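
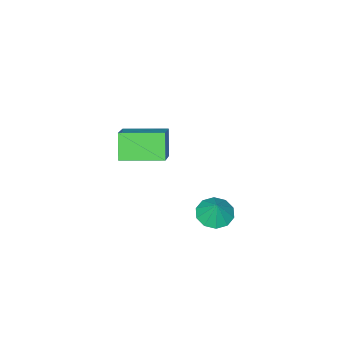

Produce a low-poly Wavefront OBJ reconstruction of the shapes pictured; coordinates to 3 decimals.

v -3.722 -1.59 2.305
v -4.233 -2.162 3.453
v -2.645 -0.644 3.257
v -3.156 -1.216 4.404
v -2.384 -3.004 2.196
v -2.895 -3.576 3.343
v -1.307 -2.058 3.147
v -1.818 -2.63 4.295
v -2.39 2.57 2.133
v -1.649 2.718 1.871
v -2.13 2.95 3.087
v -1.924 3.12 1.786
v -2.377 3.311 1.833
v -2.835 3.22 1.995
v -3.124 2.88 2.209
v -3.132 2.422 2.394
v -2.857 2.02 2.48
v -2.403 1.828 2.432
v -1.945 1.919 2.271
v -1.657 2.259 2.056
f 2 4 1
f 5 2 1
f 1 4 3
f 3 5 1
f 2 8 4
f 6 2 5
f 6 8 2
f 4 8 3
f 7 5 3
f 3 8 7
f 7 6 5
f 8 6 7
f 10 9 12
f 10 12 11
f 12 9 13
f 12 13 11
f 13 9 14
f 13 14 11
f 14 9 15
f 14 15 11
f 15 9 16
f 15 16 11
f 16 9 17
f 16 17 11
f 17 9 18
f 17 18 11
f 18 9 19
f 18 19 11
f 19 9 20
f 19 20 11
f 20 9 10
f 20 10 11



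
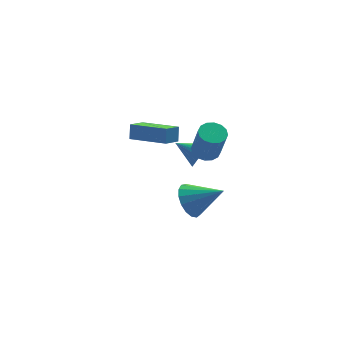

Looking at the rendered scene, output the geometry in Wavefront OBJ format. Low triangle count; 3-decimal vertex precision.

v 0.49 -2.004 1.416
v 0.944 -2.551 1.176
v 1.063 -3.243 2.985
v 0.61 -2.696 3.224
v 1.181 -2.259 1.272
v 1.3 -2.951 3.081
v 1.233 -1.899 1.407
v 1.352 -2.591 3.215
v 1.086 -1.567 1.544
v 1.206 -2.259 3.352
v 0.779 -1.351 1.646
v 0.899 -2.044 3.455
v 0.395 -1.311 1.687
v 0.515 -2.003 3.496
v 0.037 -1.457 1.655
v 0.156 -2.149 3.464
v -0.2 -1.749 1.559
v -0.081 -2.441 3.368
v -0.252 -2.109 1.425
v -0.133 -2.801 3.233
v -0.106 -2.441 1.288
v 0.014 -3.133 3.096
v 0.201 -2.656 1.185
v 0.321 -3.349 2.994
v 0.585 -2.697 1.144
v 0.705 -3.389 2.953
v -0.19 -1.588 -2.699
v 0.24 -1.976 -3.61
v 1.31 -2.452 -1.621
v 0.466 -1.514 -3.554
v 0.541 -1.069 -3.301
v 0.449 -0.743 -2.911
v 0.21 -0.611 -2.472
v -0.12 -0.702 -2.085
v -0.467 -0.996 -1.839
v -0.75 -1.425 -1.79
v -0.905 -1.892 -1.948
v -0.896 -2.289 -2.279
v -0.726 -2.526 -2.706
v -0.433 -2.547 -3.132
v -0.084 -2.349 -3.458
v -2.203 -3.897 3.969
v -2.052 -3.524 4.74
v -3.543 -2.285 3.451
v -3.392 -1.912 4.223
v -1.408 -3.368 3.557
v -1.257 -2.995 4.329
v -2.748 -1.756 3.04
v -2.597 -1.383 3.811
v 0.517 -1.108 0.335
v 0.931 -1.086 1.042
v -0.537 -0.252 0.925
v 1.058 -0.816 0.877
v 1.091 -0.596 0.618
v 1.025 -0.466 0.31
v 0.871 -0.446 0.007
v 0.656 -0.541 -0.24
v 0.416 -0.734 -0.387
v 0.194 -0.992 -0.41
v 0.028 -1.27 -0.303
v -0.054 -1.52 -0.086
v -0.037 -1.698 0.203
v 0.075 -1.775 0.516
v 0.264 -1.737 0.797
v 0.496 -1.59 0.999
v 0.732 -1.359 1.085
f 2 1 5
f 2 5 3
f 3 5 6
f 3 6 4
f 5 1 7
f 5 7 6
f 6 7 8
f 6 8 4
f 7 1 9
f 7 9 8
f 8 9 10
f 8 10 4
f 9 1 11
f 9 11 10
f 10 11 12
f 10 12 4
f 11 1 13
f 11 13 12
f 12 13 14
f 12 14 4
f 13 1 15
f 13 15 14
f 14 15 16
f 14 16 4
f 15 1 17
f 15 17 16
f 16 17 18
f 16 18 4
f 17 1 19
f 17 19 18
f 18 19 20
f 18 20 4
f 19 1 21
f 19 21 20
f 20 21 22
f 20 22 4
f 21 1 23
f 21 23 22
f 22 23 24
f 22 24 4
f 23 1 25
f 23 25 24
f 24 25 26
f 24 26 4
f 25 1 2
f 25 2 26
f 26 2 3
f 26 3 4
f 28 27 30
f 28 30 29
f 30 27 31
f 30 31 29
f 31 27 32
f 31 32 29
f 32 27 33
f 32 33 29
f 33 27 34
f 33 34 29
f 34 27 35
f 34 35 29
f 35 27 36
f 35 36 29
f 36 27 37
f 36 37 29
f 37 27 38
f 37 38 29
f 38 27 39
f 38 39 29
f 39 27 40
f 39 40 29
f 40 27 41
f 40 41 29
f 41 27 28
f 41 28 29
f 43 45 42
f 46 43 42
f 42 45 44
f 44 46 42
f 43 49 45
f 47 43 46
f 47 49 43
f 45 49 44
f 48 46 44
f 44 49 48
f 48 47 46
f 49 47 48
f 51 50 53
f 51 53 52
f 53 50 54
f 53 54 52
f 54 50 55
f 54 55 52
f 55 50 56
f 55 56 52
f 56 50 57
f 56 57 52
f 57 50 58
f 57 58 52
f 58 50 59
f 58 59 52
f 59 50 60
f 59 60 52
f 60 50 61
f 60 61 52
f 61 50 62
f 61 62 52
f 62 50 63
f 62 63 52
f 63 50 64
f 63 64 52
f 64 50 65
f 64 65 52
f 65 50 66
f 65 66 52
f 66 50 51
f 66 51 52



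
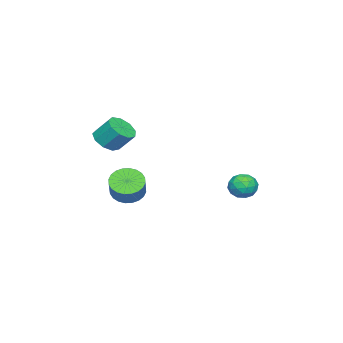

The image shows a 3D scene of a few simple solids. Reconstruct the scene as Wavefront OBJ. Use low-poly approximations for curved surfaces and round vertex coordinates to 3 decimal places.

v 0.228 -3.883 -3.317
v 0.873 -4.038 -3.833
v 1.697 -3.652 -2.919
v 1.052 -3.497 -2.403
v 0.807 -3.725 -3.905
v 1.631 -3.339 -2.991
v 0.652 -3.437 -3.888
v 1.477 -3.051 -2.974
v 0.434 -3.216 -3.784
v 1.258 -2.83 -2.87
v 0.183 -3.097 -3.609
v 1.008 -2.711 -2.695
v -0.06 -3.097 -3.39
v 0.764 -2.711 -2.475
v -0.259 -3.217 -3.159
v 0.565 -2.831 -2.245
v -0.385 -3.439 -2.952
v 0.439 -3.053 -2.038
v -0.417 -3.728 -2.801
v 0.407 -3.342 -1.887
v -0.351 -4.041 -2.729
v 0.473 -3.655 -1.815
v -0.197 -4.329 -2.746
v 0.628 -3.943 -1.832
v 0.022 -4.55 -2.85
v 0.846 -4.164 -1.936
v 0.272 -4.669 -3.025
v 1.097 -4.283 -2.111
v 0.516 -4.669 -3.245
v 1.34 -4.283 -2.33
v 0.715 -4.549 -3.475
v 1.539 -4.163 -2.561
v 0.841 -4.327 -3.682
v 1.665 -3.941 -2.768
v 2.102 -3.963 0.37
v 2.823 -3.743 0.21
v 2.778 -2.958 1.09
v 2.058 -3.177 1.25
v 2.48 -3.453 -0.066
v 2.436 -2.668 0.814
v 1.961 -3.401 -0.138
v 1.917 -2.616 0.742
v 1.508 -3.612 0.028
v 1.464 -2.827 0.908
v 1.333 -3.987 0.353
v 1.288 -3.202 1.233
v 1.517 -4.351 0.687
v 1.473 -3.566 1.567
v 1.976 -4.532 0.872
v 1.932 -3.747 1.752
v 2.493 -4.448 0.822
v 2.449 -3.663 1.702
v 2.828 -4.136 0.561
v 2.783 -3.351 1.441
v 0.747 2.75 -2.063
v 1.058 2.513 -1.452
v 0.462 1.647 -2.348
v 0.773 1.41 -1.737
v 0.161 1.798 -1.705
v 0.337 2.48 -1.529
v 1.183 1.68 -2.271
v 1.359 2.362 -2.095
v 1.327 1.851 -1.581
v 0.696 1.924 -1.231
v 0.824 2.236 -2.569
v 0.193 2.309 -2.219
v 0.927 2.728 -1.733
v 0.593 1.432 -2.067
v 0.233 1.66 -2.049
v 0.416 1.52 -1.69
v 0.504 2.709 -1.778
v 0.686 2.569 -1.419
v 0.159 2.149 -1.567
v 0.834 1.591 -2.381
v 1.016 1.451 -2.022
v 1.104 2.64 -2.11
v 1.287 2.5 -1.751
v 1.361 2.011 -2.233
v 1.268 2.2 -1.449
v 1.101 1.552 -1.616
v 1.342 1.711 -1.93
v 1.445 2.111 -1.827
v 0.897 2.242 -1.244
v 0.73 1.594 -1.411
v 0.37 1.823 -1.392
v 0.474 2.223 -1.289
v 1.056 1.854 -1.319
v 0.79 2.566 -2.389
v 0.623 1.918 -2.556
v 1.046 1.937 -2.511
v 1.15 2.337 -2.408
v 0.419 2.608 -2.184
v 0.252 1.96 -2.351
v 0.075 2.049 -1.973
v 0.178 2.449 -1.87
v 0.464 2.306 -2.481
f 2 1 5
f 2 5 3
f 3 5 6
f 3 6 4
f 5 1 7
f 5 7 6
f 6 7 8
f 6 8 4
f 7 1 9
f 7 9 8
f 8 9 10
f 8 10 4
f 9 1 11
f 9 11 10
f 10 11 12
f 10 12 4
f 11 1 13
f 11 13 12
f 12 13 14
f 12 14 4
f 13 1 15
f 13 15 14
f 14 15 16
f 14 16 4
f 15 1 17
f 15 17 16
f 16 17 18
f 16 18 4
f 17 1 19
f 17 19 18
f 18 19 20
f 18 20 4
f 19 1 21
f 19 21 20
f 20 21 22
f 20 22 4
f 21 1 23
f 21 23 22
f 22 23 24
f 22 24 4
f 23 1 25
f 23 25 24
f 24 25 26
f 24 26 4
f 25 1 27
f 25 27 26
f 26 27 28
f 26 28 4
f 27 1 29
f 27 29 28
f 28 29 30
f 28 30 4
f 29 1 31
f 29 31 30
f 30 31 32
f 30 32 4
f 31 1 33
f 31 33 32
f 32 33 34
f 32 34 4
f 33 1 2
f 33 2 34
f 34 2 3
f 34 3 4
f 36 35 39
f 36 39 37
f 37 39 40
f 37 40 38
f 39 35 41
f 39 41 40
f 40 41 42
f 40 42 38
f 41 35 43
f 41 43 42
f 42 43 44
f 42 44 38
f 43 35 45
f 43 45 44
f 44 45 46
f 44 46 38
f 45 35 47
f 45 47 46
f 46 47 48
f 46 48 38
f 47 35 49
f 47 49 48
f 48 49 50
f 48 50 38
f 49 35 51
f 49 51 50
f 50 51 52
f 50 52 38
f 51 35 53
f 51 53 52
f 52 53 54
f 52 54 38
f 53 35 36
f 53 36 54
f 54 36 37
f 54 37 38
f 55 92 71
f 92 66 95
f 71 95 60
f 92 95 71
f 55 71 67
f 71 60 72
f 67 72 56
f 71 72 67
f 55 67 76
f 67 56 77
f 76 77 62
f 67 77 76
f 55 76 88
f 76 62 91
f 88 91 65
f 76 91 88
f 55 88 92
f 88 65 96
f 92 96 66
f 88 96 92
f 56 72 83
f 72 60 86
f 83 86 64
f 72 86 83
f 60 95 73
f 95 66 94
f 73 94 59
f 95 94 73
f 66 96 93
f 96 65 89
f 93 89 57
f 96 89 93
f 65 91 90
f 91 62 78
f 90 78 61
f 91 78 90
f 62 77 82
f 77 56 79
f 82 79 63
f 77 79 82
f 58 84 70
f 84 64 85
f 70 85 59
f 84 85 70
f 58 70 68
f 70 59 69
f 68 69 57
f 70 69 68
f 58 68 75
f 68 57 74
f 75 74 61
f 68 74 75
f 58 75 80
f 75 61 81
f 80 81 63
f 75 81 80
f 58 80 84
f 80 63 87
f 84 87 64
f 80 87 84
f 59 85 73
f 85 64 86
f 73 86 60
f 85 86 73
f 57 69 93
f 69 59 94
f 93 94 66
f 69 94 93
f 61 74 90
f 74 57 89
f 90 89 65
f 74 89 90
f 63 81 82
f 81 61 78
f 82 78 62
f 81 78 82
f 64 87 83
f 87 63 79
f 83 79 56
f 87 79 83



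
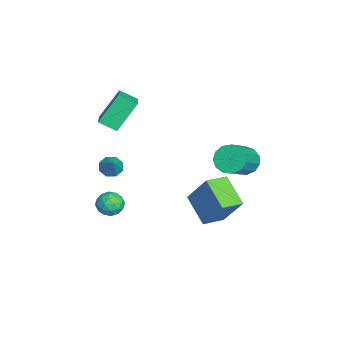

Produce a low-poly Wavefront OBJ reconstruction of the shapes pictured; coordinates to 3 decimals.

v 1.053 3.4 1.063
v 1.443 3.133 0.392
v 2.777 2.534 1.407
v 2.387 2.8 2.077
v 1.585 3.567 0.462
v 2.919 2.968 1.476
v 1.558 3.948 0.722
v 2.892 3.349 1.737
v 1.371 4.155 1.091
v 2.705 3.556 2.105
v 1.083 4.122 1.45
v 2.417 3.522 2.465
v 0.785 3.859 1.687
v 2.119 3.26 2.701
v 0.572 3.451 1.725
v 1.906 2.852 2.74
v 0.512 3.026 1.553
v 1.846 2.427 2.568
v 0.624 2.72 1.226
v 1.958 2.121 2.24
v 0.872 2.63 0.846
v 2.206 2.03 1.861
v 1.177 2.784 0.536
v 2.511 2.184 1.55
v 0.895 2.503 -3.292
v -0.38 1.678 -2.345
v 1.568 3.428 -1.58
v 0.294 2.603 -0.632
v 1.646 1.577 -3.088
v 0.372 0.752 -2.14
v 2.32 2.502 -1.375
v 1.045 1.677 -0.428
v 3.849 -2.484 -1.048
v 4.084 -2.861 -0.488
v 2.856 -2.279 -0.492
v 3.091 -2.656 0.068
v 3.39 -2.026 -0.09
v 4.004 -2.153 -0.433
v 2.936 -2.987 -0.547
v 3.55 -3.114 -0.89
v 3.52 -3.172 -0.179
v 3.801 -2.579 0.104
v 3.139 -2.561 -1.084
v 3.42 -1.968 -0.801
v 4.054 -2.69 -0.817
v 2.886 -2.45 -0.163
v 3.062 -2.079 -0.256
v 3.2 -2.301 0.073
v 4.007 -2.274 -0.785
v 4.145 -2.496 -0.456
v 3.737 -2.005 -0.221
v 2.795 -2.644 -0.524
v 2.933 -2.866 -0.195
v 3.74 -2.839 -1.053
v 3.878 -3.061 -0.724
v 3.203 -3.135 -0.759
v 3.861 -3.095 -0.306
v 3.277 -2.975 0.021
v 3.186 -3.169 -0.34
v 3.547 -3.244 -0.542
v 4.026 -2.746 -0.14
v 3.442 -2.626 0.187
v 3.618 -2.255 0.095
v 3.978 -2.33 -0.108
v 3.694 -2.929 0.042
v 3.498 -2.514 -1.167
v 2.914 -2.394 -0.84
v 2.962 -2.81 -0.872
v 3.322 -2.885 -1.075
v 3.663 -2.165 -1.001
v 3.079 -2.045 -0.674
v 3.393 -1.896 -0.438
v 3.754 -1.971 -0.64
v 3.246 -2.211 -1.022
v -1.686 -3.07 -1.608
v -1.32 -2.787 -2.036
v -0.794 -2.87 -0.712
v -1.614 -2.478 -1.812
v -1.951 -2.516 -1.468
v -2.132 -2.878 -1.207
v -2.052 -3.353 -1.18
v -1.757 -3.662 -1.405
v -1.421 -3.624 -1.748
v -1.24 -3.262 -2.009
v -3.048 -1.858 2.399
v -3.171 -2.761 2.901
v -1.703 -1.747 2.93
v -1.826 -2.649 3.432
v -2.374 -2.791 0.888
v -2.497 -3.693 1.39
v -1.029 -2.679 1.419
v -1.152 -3.582 1.921
f 2 1 5
f 2 5 3
f 3 5 6
f 3 6 4
f 5 1 7
f 5 7 6
f 6 7 8
f 6 8 4
f 7 1 9
f 7 9 8
f 8 9 10
f 8 10 4
f 9 1 11
f 9 11 10
f 10 11 12
f 10 12 4
f 11 1 13
f 11 13 12
f 12 13 14
f 12 14 4
f 13 1 15
f 13 15 14
f 14 15 16
f 14 16 4
f 15 1 17
f 15 17 16
f 16 17 18
f 16 18 4
f 17 1 19
f 17 19 18
f 18 19 20
f 18 20 4
f 19 1 21
f 19 21 20
f 20 21 22
f 20 22 4
f 21 1 23
f 21 23 22
f 22 23 24
f 22 24 4
f 23 1 2
f 23 2 24
f 24 2 3
f 24 3 4
f 26 28 25
f 29 26 25
f 25 28 27
f 27 29 25
f 26 32 28
f 30 26 29
f 30 32 26
f 28 32 27
f 31 29 27
f 27 32 31
f 31 30 29
f 32 30 31
f 33 70 49
f 70 44 73
f 49 73 38
f 70 73 49
f 33 49 45
f 49 38 50
f 45 50 34
f 49 50 45
f 33 45 54
f 45 34 55
f 54 55 40
f 45 55 54
f 33 54 66
f 54 40 69
f 66 69 43
f 54 69 66
f 33 66 70
f 66 43 74
f 70 74 44
f 66 74 70
f 34 50 61
f 50 38 64
f 61 64 42
f 50 64 61
f 38 73 51
f 73 44 72
f 51 72 37
f 73 72 51
f 44 74 71
f 74 43 67
f 71 67 35
f 74 67 71
f 43 69 68
f 69 40 56
f 68 56 39
f 69 56 68
f 40 55 60
f 55 34 57
f 60 57 41
f 55 57 60
f 36 62 48
f 62 42 63
f 48 63 37
f 62 63 48
f 36 48 46
f 48 37 47
f 46 47 35
f 48 47 46
f 36 46 53
f 46 35 52
f 53 52 39
f 46 52 53
f 36 53 58
f 53 39 59
f 58 59 41
f 53 59 58
f 36 58 62
f 58 41 65
f 62 65 42
f 58 65 62
f 37 63 51
f 63 42 64
f 51 64 38
f 63 64 51
f 35 47 71
f 47 37 72
f 71 72 44
f 47 72 71
f 39 52 68
f 52 35 67
f 68 67 43
f 52 67 68
f 41 59 60
f 59 39 56
f 60 56 40
f 59 56 60
f 42 65 61
f 65 41 57
f 61 57 34
f 65 57 61
f 76 75 78
f 76 78 77
f 78 75 79
f 78 79 77
f 79 75 80
f 79 80 77
f 80 75 81
f 80 81 77
f 81 75 82
f 81 82 77
f 82 75 83
f 82 83 77
f 83 75 84
f 83 84 77
f 84 75 76
f 84 76 77
f 86 88 85
f 89 86 85
f 85 88 87
f 87 89 85
f 86 92 88
f 90 86 89
f 90 92 86
f 88 92 87
f 91 89 87
f 87 92 91
f 91 90 89
f 92 90 91



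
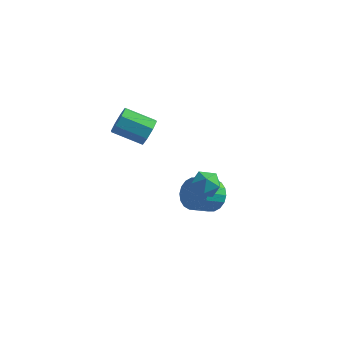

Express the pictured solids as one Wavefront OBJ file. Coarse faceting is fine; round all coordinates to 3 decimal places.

v 0.706 2.71 -3.836
v 1.477 2.004 -4.108
v 0.805 0.965 -3.315
v 0.034 1.67 -3.044
v 1.649 2.201 -3.704
v 0.977 1.161 -2.912
v 1.635 2.498 -3.327
v 0.962 1.458 -2.534
v 1.436 2.837 -3.05
v 0.763 1.798 -2.258
v 1.093 3.151 -2.929
v 0.42 2.112 -2.137
v 0.673 3.378 -2.988
v 0 2.338 -2.196
v 0.26 3.472 -3.215
v -0.413 2.433 -2.423
v -0.065 3.415 -3.565
v -0.737 2.376 -2.772
v -0.237 3.219 -3.968
v -0.909 2.179 -3.176
v -0.222 2.922 -4.346
v -0.895 1.882 -3.553
v -0.023 2.582 -4.622
v -0.696 1.543 -3.83
v 0.32 2.268 -4.743
v -0.353 1.229 -3.951
v 0.74 2.042 -4.684
v 0.067 1.002 -3.892
v 1.153 1.947 -4.457
v 0.48 0.908 -3.665
v 1.6 -0.279 0.669
v 2.437 -0.534 0.368
v 1.283 -1.706 0.992
v 2.12 -1.961 0.691
v 2.039 -1.467 1.469
v 2.235 -0.585 1.269
v 1.485 -1.655 0.091
v 1.681 -0.773 -0.109
v 2.366 -1.384 0.01
v 2.708 -1.268 0.862
v 1.012 -0.972 0.498
v 1.354 -0.856 1.35
v -1.889 0.12 2.771
v -1.507 -0.279 3.481
v -3.188 -0.579 4.219
v -3.571 -0.18 3.509
v -1.588 0.399 3.572
v -3.269 0.099 4.309
v -1.846 0.913 3.194
v -3.527 0.613 3.931
v -2.129 0.963 2.568
v -3.81 0.663 3.305
v -2.272 0.519 2.061
v -3.953 0.219 2.799
v -2.191 -0.159 1.971
v -3.872 -0.459 2.708
v -1.933 -0.673 2.349
v -3.614 -0.973 3.086
v -1.65 -0.723 2.975
v -3.331 -1.023 3.712
f 2 1 5
f 2 5 3
f 3 5 6
f 3 6 4
f 5 1 7
f 5 7 6
f 6 7 8
f 6 8 4
f 7 1 9
f 7 9 8
f 8 9 10
f 8 10 4
f 9 1 11
f 9 11 10
f 10 11 12
f 10 12 4
f 11 1 13
f 11 13 12
f 12 13 14
f 12 14 4
f 13 1 15
f 13 15 14
f 14 15 16
f 14 16 4
f 15 1 17
f 15 17 16
f 16 17 18
f 16 18 4
f 17 1 19
f 17 19 18
f 18 19 20
f 18 20 4
f 19 1 21
f 19 21 20
f 20 21 22
f 20 22 4
f 21 1 23
f 21 23 22
f 22 23 24
f 22 24 4
f 23 1 25
f 23 25 24
f 24 25 26
f 24 26 4
f 25 1 27
f 25 27 26
f 26 27 28
f 26 28 4
f 27 1 29
f 27 29 28
f 28 29 30
f 28 30 4
f 29 1 2
f 29 2 30
f 30 2 3
f 30 3 4
f 31 42 36
f 31 36 32
f 31 32 38
f 31 38 41
f 31 41 42
f 32 36 40
f 36 42 35
f 42 41 33
f 41 38 37
f 38 32 39
f 34 40 35
f 34 35 33
f 34 33 37
f 34 37 39
f 34 39 40
f 35 40 36
f 33 35 42
f 37 33 41
f 39 37 38
f 40 39 32
f 44 43 47
f 44 47 45
f 45 47 48
f 45 48 46
f 47 43 49
f 47 49 48
f 48 49 50
f 48 50 46
f 49 43 51
f 49 51 50
f 50 51 52
f 50 52 46
f 51 43 53
f 51 53 52
f 52 53 54
f 52 54 46
f 53 43 55
f 53 55 54
f 54 55 56
f 54 56 46
f 55 43 57
f 55 57 56
f 56 57 58
f 56 58 46
f 57 43 59
f 57 59 58
f 58 59 60
f 58 60 46
f 59 43 44
f 59 44 60
f 60 44 45
f 60 45 46



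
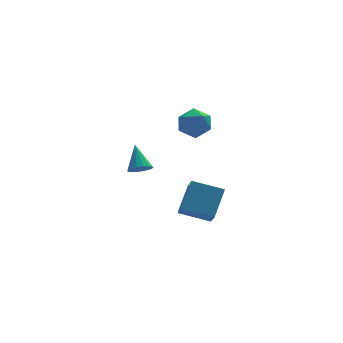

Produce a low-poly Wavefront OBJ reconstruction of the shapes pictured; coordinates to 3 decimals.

v -3.473 3.241 -0.446
v -3.113 3.549 -0.745
v -3.467 4.179 0.526
v -3.353 3.635 -0.826
v -3.621 3.63 -0.82
v -3.855 3.537 -0.729
v -4.002 3.376 -0.572
v -4.027 3.184 -0.387
v -3.926 3.005 -0.215
v -3.721 2.881 -0.096
v -3.459 2.838 -0.057
v -3.2 2.889 -0.107
v -3.004 3.019 -0.235
v -2.916 3.201 -0.411
v -2.955 3.392 -0.595
v -1.061 3.572 2.729
v -0.389 3.348 2.294
v -1.851 3.032 1.786
v -1.179 2.808 1.351
v -1.35 2.435 2.073
v -0.861 2.769 2.656
v -1.379 3.611 1.424
v -0.89 3.945 2.007
v -0.586 3.373 1.488
v -0.568 2.646 1.889
v -1.672 3.734 2.191
v -1.654 3.007 2.592
v -0.267 3.552 -4.428
v -0.377 2.649 -3.6
v -1.614 4.11 -4
v -1.724 3.207 -3.171
v 0.464 4.473 -3.329
v 0.354 3.57 -2.5
v -0.883 5.031 -2.9
v -0.993 4.128 -2.072
f 2 1 4
f 2 4 3
f 4 1 5
f 4 5 3
f 5 1 6
f 5 6 3
f 6 1 7
f 6 7 3
f 7 1 8
f 7 8 3
f 8 1 9
f 8 9 3
f 9 1 10
f 9 10 3
f 10 1 11
f 10 11 3
f 11 1 12
f 11 12 3
f 12 1 13
f 12 13 3
f 13 1 14
f 13 14 3
f 14 1 15
f 14 15 3
f 15 1 2
f 15 2 3
f 16 27 21
f 16 21 17
f 16 17 23
f 16 23 26
f 16 26 27
f 17 21 25
f 21 27 20
f 27 26 18
f 26 23 22
f 23 17 24
f 19 25 20
f 19 20 18
f 19 18 22
f 19 22 24
f 19 24 25
f 20 25 21
f 18 20 27
f 22 18 26
f 24 22 23
f 25 24 17
f 29 31 28
f 32 29 28
f 28 31 30
f 30 32 28
f 29 35 31
f 33 29 32
f 33 35 29
f 31 35 30
f 34 32 30
f 30 35 34
f 34 33 32
f 35 33 34



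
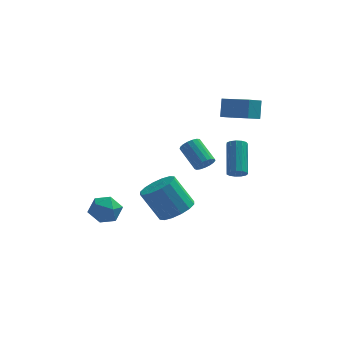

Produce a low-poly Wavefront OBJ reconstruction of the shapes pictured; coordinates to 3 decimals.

v 3.306 0.207 -1.72
v 3.805 0.236 -1.732
v 3.753 1.662 -0.493
v 3.254 1.633 -0.48
v 3.71 0.408 -1.934
v 3.659 1.834 -0.694
v 3.487 0.517 -2.068
v 3.436 1.942 -0.828
v 3.207 0.527 -2.091
v 3.155 1.952 -0.852
v 2.958 0.435 -1.997
v 2.906 1.861 -0.757
v 2.819 0.272 -1.814
v 2.767 1.697 -0.574
v 2.835 0.087 -1.602
v 2.783 1.513 -0.362
v 3.001 -0.059 -1.427
v 2.949 1.367 -0.187
v 3.263 -0.121 -1.345
v 3.211 1.305 -0.105
v 3.539 -0.078 -1.382
v 3.487 1.347 -0.142
v 3.741 0.055 -1.527
v 3.689 1.48 -0.287
v 0.574 -0.881 -3.638
v 1.177 -1.443 -3.165
v 0.249 -1.18 -1.669
v -0.354 -0.619 -2.142
v 1.367 -0.991 -3.126
v 0.439 -0.728 -1.631
v 1.345 -0.51 -3.225
v 0.417 -0.247 -1.729
v 1.116 -0.128 -3.434
v 0.188 0.135 -1.938
v 0.742 0.052 -3.698
v -0.186 0.315 -2.202
v 0.323 -0.018 -3.946
v -0.605 0.244 -2.45
v -0.029 -0.32 -4.111
v -0.957 -0.057 -2.615
v -0.219 -0.772 -4.149
v -1.147 -0.509 -2.654
v -0.197 -1.253 -4.051
v -1.125 -0.99 -2.555
v 0.032 -1.635 -3.842
v -0.896 -1.372 -2.346
v 0.406 -1.815 -3.578
v -0.522 -1.552 -2.082
v 0.825 -1.744 -3.33
v -0.103 -1.482 -1.834
v 1.96 -4.032 1.261
v 2.402 -3.788 1.384
v 1.702 -2.903 2.143
v 1.26 -3.148 2.019
v 2.326 -3.672 1.177
v 1.625 -2.787 1.936
v 2.165 -3.638 0.99
v 1.465 -2.753 1.749
v 1.958 -3.695 0.865
v 1.257 -2.81 1.624
v 1.751 -3.829 0.83
v 1.05 -2.944 1.589
v 1.592 -4.01 0.894
v 0.891 -3.125 1.653
v 1.517 -4.196 1.042
v 0.817 -3.311 1.801
v 1.544 -4.344 1.24
v 0.844 -3.459 1.999
v 1.667 -4.421 1.443
v 0.966 -3.536 2.202
v 1.856 -4.409 1.604
v 1.156 -3.524 2.363
v 2.069 -4.311 1.686
v 1.369 -3.426 2.445
v 2.258 -4.149 1.671
v 1.557 -3.264 2.43
v 2.378 -3.96 1.562
v 1.677 -3.075 2.321
v 2.482 0.662 1.794
v 2.527 1.164 2.727
v 3.031 1.366 1.389
v 3.075 1.868 2.322
v 3.765 -0.128 2.158
v 3.809 0.374 3.091
v 4.313 0.576 1.753
v 4.358 1.078 2.686
v -2.978 -3.235 -1.539
v -2.252 -2.921 -1.826
v -2.708 -4.419 -2.154
v -1.982 -4.105 -2.441
v -2.08 -4.255 -1.619
v -2.247 -3.523 -1.239
v -2.713 -3.817 -2.741
v -2.88 -3.085 -2.361
v -2.089 -3.28 -2.569
v -1.697 -3.551 -1.875
v -3.263 -3.789 -2.105
v -2.871 -4.06 -1.411
f 2 1 5
f 2 5 3
f 3 5 6
f 3 6 4
f 5 1 7
f 5 7 6
f 6 7 8
f 6 8 4
f 7 1 9
f 7 9 8
f 8 9 10
f 8 10 4
f 9 1 11
f 9 11 10
f 10 11 12
f 10 12 4
f 11 1 13
f 11 13 12
f 12 13 14
f 12 14 4
f 13 1 15
f 13 15 14
f 14 15 16
f 14 16 4
f 15 1 17
f 15 17 16
f 16 17 18
f 16 18 4
f 17 1 19
f 17 19 18
f 18 19 20
f 18 20 4
f 19 1 21
f 19 21 20
f 20 21 22
f 20 22 4
f 21 1 23
f 21 23 22
f 22 23 24
f 22 24 4
f 23 1 2
f 23 2 24
f 24 2 3
f 24 3 4
f 26 25 29
f 26 29 27
f 27 29 30
f 27 30 28
f 29 25 31
f 29 31 30
f 30 31 32
f 30 32 28
f 31 25 33
f 31 33 32
f 32 33 34
f 32 34 28
f 33 25 35
f 33 35 34
f 34 35 36
f 34 36 28
f 35 25 37
f 35 37 36
f 36 37 38
f 36 38 28
f 37 25 39
f 37 39 38
f 38 39 40
f 38 40 28
f 39 25 41
f 39 41 40
f 40 41 42
f 40 42 28
f 41 25 43
f 41 43 42
f 42 43 44
f 42 44 28
f 43 25 45
f 43 45 44
f 44 45 46
f 44 46 28
f 45 25 47
f 45 47 46
f 46 47 48
f 46 48 28
f 47 25 49
f 47 49 48
f 48 49 50
f 48 50 28
f 49 25 26
f 49 26 50
f 50 26 27
f 50 27 28
f 52 51 55
f 52 55 53
f 53 55 56
f 53 56 54
f 55 51 57
f 55 57 56
f 56 57 58
f 56 58 54
f 57 51 59
f 57 59 58
f 58 59 60
f 58 60 54
f 59 51 61
f 59 61 60
f 60 61 62
f 60 62 54
f 61 51 63
f 61 63 62
f 62 63 64
f 62 64 54
f 63 51 65
f 63 65 64
f 64 65 66
f 64 66 54
f 65 51 67
f 65 67 66
f 66 67 68
f 66 68 54
f 67 51 69
f 67 69 68
f 68 69 70
f 68 70 54
f 69 51 71
f 69 71 70
f 70 71 72
f 70 72 54
f 71 51 73
f 71 73 72
f 72 73 74
f 72 74 54
f 73 51 75
f 73 75 74
f 74 75 76
f 74 76 54
f 75 51 77
f 75 77 76
f 76 77 78
f 76 78 54
f 77 51 52
f 77 52 78
f 78 52 53
f 78 53 54
f 80 82 79
f 83 80 79
f 79 82 81
f 81 83 79
f 80 86 82
f 84 80 83
f 84 86 80
f 82 86 81
f 85 83 81
f 81 86 85
f 85 84 83
f 86 84 85
f 87 98 92
f 87 92 88
f 87 88 94
f 87 94 97
f 87 97 98
f 88 92 96
f 92 98 91
f 98 97 89
f 97 94 93
f 94 88 95
f 90 96 91
f 90 91 89
f 90 89 93
f 90 93 95
f 90 95 96
f 91 96 92
f 89 91 98
f 93 89 97
f 95 93 94
f 96 95 88



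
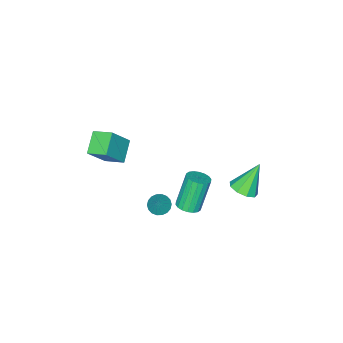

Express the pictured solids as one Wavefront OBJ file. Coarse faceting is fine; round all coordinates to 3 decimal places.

v 3.626 -4.141 2.151
v 2.601 -4.785 2.875
v 3.24 -3.061 2.567
v 2.216 -3.705 3.291
v 4.724 -4.295 3.569
v 3.7 -4.939 4.293
v 4.339 -3.215 3.985
v 3.314 -3.859 4.709
v -0.427 -1.951 -3.555
v 0.221 -1.774 -3.269
v -0.646 -1.852 -1.259
v -1.293 -2.029 -1.545
v 0.082 -1.484 -3.317
v -0.785 -1.562 -1.308
v -0.158 -1.287 -3.413
v -1.025 -1.365 -1.403
v -0.451 -1.221 -3.537
v -1.318 -1.3 -1.527
v -0.739 -1.3 -3.664
v -1.606 -1.379 -1.655
v -0.966 -1.508 -3.77
v -1.832 -1.586 -1.76
v -1.085 -1.803 -3.833
v -1.952 -1.882 -1.824
v -1.074 -2.128 -3.841
v -1.941 -2.206 -1.831
v -0.935 -2.418 -3.792
v -1.802 -2.496 -1.783
v -0.695 -2.615 -3.697
v -1.562 -2.693 -1.687
v -0.402 -2.68 -3.573
v -1.269 -2.759 -1.563
v -0.114 -2.601 -3.445
v -0.981 -2.68 -1.436
v 0.112 -2.394 -3.34
v -0.754 -2.472 -1.33
v 0.232 -2.098 -3.276
v -0.635 -2.177 -1.267
v 0.889 -2.878 -3.119
v 1.472 -3.141 -3.351
v 1.491 -2.482 -2.061
v 1.477 -2.859 -3.46
v 1.366 -2.581 -3.502
v 1.16 -2.361 -3.467
v 0.901 -2.244 -3.364
v 0.64 -2.253 -3.212
v 0.428 -2.385 -3.041
v 0.307 -2.616 -2.886
v 0.302 -2.898 -2.777
v 0.413 -3.176 -2.736
v 0.618 -3.396 -2.771
v 0.877 -3.513 -2.874
v 1.139 -3.504 -3.026
v 1.351 -3.372 -3.196
v -3.263 -0.484 -2.941
v -2.616 -0.878 -2.494
v -4.337 -0.316 -1.239
v -2.529 -0.283 -2.498
v -2.786 0.219 -2.709
v -3.266 0.392 -3.029
v -3.744 0.155 -3.308
v -3.997 -0.38 -3.415
v -3.906 -0.964 -3.3
v -3.515 -1.323 -3.018
v -3.005 -1.289 -2.699
f 2 4 1
f 5 2 1
f 1 4 3
f 3 5 1
f 2 8 4
f 6 2 5
f 6 8 2
f 4 8 3
f 7 5 3
f 3 8 7
f 7 6 5
f 8 6 7
f 10 9 13
f 10 13 11
f 11 13 14
f 11 14 12
f 13 9 15
f 13 15 14
f 14 15 16
f 14 16 12
f 15 9 17
f 15 17 16
f 16 17 18
f 16 18 12
f 17 9 19
f 17 19 18
f 18 19 20
f 18 20 12
f 19 9 21
f 19 21 20
f 20 21 22
f 20 22 12
f 21 9 23
f 21 23 22
f 22 23 24
f 22 24 12
f 23 9 25
f 23 25 24
f 24 25 26
f 24 26 12
f 25 9 27
f 25 27 26
f 26 27 28
f 26 28 12
f 27 9 29
f 27 29 28
f 28 29 30
f 28 30 12
f 29 9 31
f 29 31 30
f 30 31 32
f 30 32 12
f 31 9 33
f 31 33 32
f 32 33 34
f 32 34 12
f 33 9 35
f 33 35 34
f 34 35 36
f 34 36 12
f 35 9 37
f 35 37 36
f 36 37 38
f 36 38 12
f 37 9 10
f 37 10 38
f 38 10 11
f 38 11 12
f 40 39 42
f 40 42 41
f 42 39 43
f 42 43 41
f 43 39 44
f 43 44 41
f 44 39 45
f 44 45 41
f 45 39 46
f 45 46 41
f 46 39 47
f 46 47 41
f 47 39 48
f 47 48 41
f 48 39 49
f 48 49 41
f 49 39 50
f 49 50 41
f 50 39 51
f 50 51 41
f 51 39 52
f 51 52 41
f 52 39 53
f 52 53 41
f 53 39 54
f 53 54 41
f 54 39 40
f 54 40 41
f 56 55 58
f 56 58 57
f 58 55 59
f 58 59 57
f 59 55 60
f 59 60 57
f 60 55 61
f 60 61 57
f 61 55 62
f 61 62 57
f 62 55 63
f 62 63 57
f 63 55 64
f 63 64 57
f 64 55 65
f 64 65 57
f 65 55 56
f 65 56 57



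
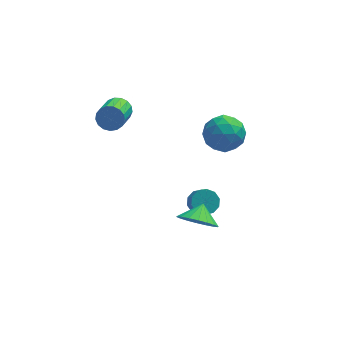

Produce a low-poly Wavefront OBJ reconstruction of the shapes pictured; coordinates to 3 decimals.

v -2.129 2.77 1.754
v -1.815 2.363 1.208
v -2.278 0.943 2
v -2.591 1.35 2.546
v -1.549 2.408 1.445
v -2.012 0.989 2.236
v -1.416 2.536 1.752
v -1.879 1.117 2.544
v -1.446 2.718 2.061
v -1.909 1.299 2.852
v -1.633 2.912 2.299
v -2.095 1.492 3.09
v -1.933 3.073 2.412
v -2.396 1.653 3.203
v -2.278 3.164 2.374
v -2.741 1.745 3.166
v -2.589 3.166 2.195
v -3.052 1.746 2.987
v -2.794 3.076 1.914
v -3.257 1.657 2.706
v -2.847 2.917 1.597
v -3.31 1.497 2.389
v -2.736 2.723 1.316
v -3.198 1.304 2.108
v -2.485 2.541 1.135
v -2.948 1.121 1.927
v -2.153 2.411 1.096
v -2.615 0.991 1.888
v 2.802 3.648 -1.654
v 3.972 3.529 -1.586
v 2.588 2.311 -0.314
v 3.758 2.192 -0.246
v 3.243 3.179 0.139
v 3.375 4.005 -0.689
v 3.185 1.835 -1.211
v 3.317 2.661 -2.039
v 4.209 2.409 -1.312
v 4.244 3.239 -0.478
v 2.316 2.601 -1.422
v 2.351 3.431 -0.588
v 3.406 3.706 -1.738
v 3.154 2.134 -0.162
v 2.851 2.714 0.064
v 3.539 2.644 0.104
v 3.055 3.986 -1.211
v 3.742 3.916 -1.171
v 3.314 3.71 -0.157
v 2.818 1.924 -0.729
v 3.505 1.854 -0.689
v 3.021 3.196 -2.004
v 3.709 3.126 -1.964
v 3.246 2.13 -1.743
v 4.232 2.978 -1.537
v 4.107 2.192 -0.749
v 3.77 1.982 -1.316
v 3.848 2.467 -1.803
v 4.253 3.466 -1.046
v 4.128 2.68 -0.258
v 3.825 3.26 -0.032
v 3.902 3.746 -0.519
v 4.392 2.807 -0.885
v 2.432 3.16 -1.642
v 2.307 2.374 -0.854
v 2.658 2.094 -1.381
v 2.735 2.58 -1.868
v 2.453 3.648 -1.151
v 2.328 2.862 -0.363
v 2.712 3.373 -0.097
v 2.79 3.858 -0.584
v 2.168 3.033 -1.015
v 1.271 -3.6 -1.067
v 1.695 -4.301 -0.379
v 1.629 -2.8 -0.473
v 2.049 -4.23 -0.689
v 2.249 -4.033 -1.074
v 2.256 -3.751 -1.457
v 2.067 -3.44 -1.764
v 1.721 -3.159 -1.932
v 1.285 -2.967 -1.929
v 0.847 -2.9 -1.756
v 0.493 -2.971 -1.446
v 0.292 -3.167 -1.061
v 0.286 -3.449 -0.677
v 0.475 -3.761 -0.371
v 0.821 -4.041 -0.203
v 1.256 -4.234 -0.205
v 1.785 -0.35 -3.227
v 2.13 -0.819 -3.683
v 2.281 -1.52 -2.849
v 1.935 -1.05 -2.393
v 2.444 -0.539 -3.505
v 2.595 -1.239 -2.67
v 2.507 -0.186 -3.22
v 2.657 -0.887 -2.385
v 2.293 0.104 -2.938
v 2.443 -0.597 -2.103
v 1.885 0.221 -2.767
v 2.036 -0.48 -1.932
v 1.439 0.12 -2.771
v 1.59 -0.581 -1.937
v 1.125 -0.161 -2.95
v 1.276 -0.861 -2.115
v 1.063 -0.513 -3.235
v 1.213 -1.214 -2.4
v 1.277 -0.803 -3.517
v 1.427 -1.504 -2.682
v 1.684 -0.92 -3.688
v 1.835 -1.621 -2.853
f 2 1 5
f 2 5 3
f 3 5 6
f 3 6 4
f 5 1 7
f 5 7 6
f 6 7 8
f 6 8 4
f 7 1 9
f 7 9 8
f 8 9 10
f 8 10 4
f 9 1 11
f 9 11 10
f 10 11 12
f 10 12 4
f 11 1 13
f 11 13 12
f 12 13 14
f 12 14 4
f 13 1 15
f 13 15 14
f 14 15 16
f 14 16 4
f 15 1 17
f 15 17 16
f 16 17 18
f 16 18 4
f 17 1 19
f 17 19 18
f 18 19 20
f 18 20 4
f 19 1 21
f 19 21 20
f 20 21 22
f 20 22 4
f 21 1 23
f 21 23 22
f 22 23 24
f 22 24 4
f 23 1 25
f 23 25 24
f 24 25 26
f 24 26 4
f 25 1 27
f 25 27 26
f 26 27 28
f 26 28 4
f 27 1 2
f 27 2 28
f 28 2 3
f 28 3 4
f 29 66 45
f 66 40 69
f 45 69 34
f 66 69 45
f 29 45 41
f 45 34 46
f 41 46 30
f 45 46 41
f 29 41 50
f 41 30 51
f 50 51 36
f 41 51 50
f 29 50 62
f 50 36 65
f 62 65 39
f 50 65 62
f 29 62 66
f 62 39 70
f 66 70 40
f 62 70 66
f 30 46 57
f 46 34 60
f 57 60 38
f 46 60 57
f 34 69 47
f 69 40 68
f 47 68 33
f 69 68 47
f 40 70 67
f 70 39 63
f 67 63 31
f 70 63 67
f 39 65 64
f 65 36 52
f 64 52 35
f 65 52 64
f 36 51 56
f 51 30 53
f 56 53 37
f 51 53 56
f 32 58 44
f 58 38 59
f 44 59 33
f 58 59 44
f 32 44 42
f 44 33 43
f 42 43 31
f 44 43 42
f 32 42 49
f 42 31 48
f 49 48 35
f 42 48 49
f 32 49 54
f 49 35 55
f 54 55 37
f 49 55 54
f 32 54 58
f 54 37 61
f 58 61 38
f 54 61 58
f 33 59 47
f 59 38 60
f 47 60 34
f 59 60 47
f 31 43 67
f 43 33 68
f 67 68 40
f 43 68 67
f 35 48 64
f 48 31 63
f 64 63 39
f 48 63 64
f 37 55 56
f 55 35 52
f 56 52 36
f 55 52 56
f 38 61 57
f 61 37 53
f 57 53 30
f 61 53 57
f 72 71 74
f 72 74 73
f 74 71 75
f 74 75 73
f 75 71 76
f 75 76 73
f 76 71 77
f 76 77 73
f 77 71 78
f 77 78 73
f 78 71 79
f 78 79 73
f 79 71 80
f 79 80 73
f 80 71 81
f 80 81 73
f 81 71 82
f 81 82 73
f 82 71 83
f 82 83 73
f 83 71 84
f 83 84 73
f 84 71 85
f 84 85 73
f 85 71 86
f 85 86 73
f 86 71 72
f 86 72 73
f 88 87 91
f 88 91 89
f 89 91 92
f 89 92 90
f 91 87 93
f 91 93 92
f 92 93 94
f 92 94 90
f 93 87 95
f 93 95 94
f 94 95 96
f 94 96 90
f 95 87 97
f 95 97 96
f 96 97 98
f 96 98 90
f 97 87 99
f 97 99 98
f 98 99 100
f 98 100 90
f 99 87 101
f 99 101 100
f 100 101 102
f 100 102 90
f 101 87 103
f 101 103 102
f 102 103 104
f 102 104 90
f 103 87 105
f 103 105 104
f 104 105 106
f 104 106 90
f 105 87 107
f 105 107 106
f 106 107 108
f 106 108 90
f 107 87 88
f 107 88 108
f 108 88 89
f 108 89 90



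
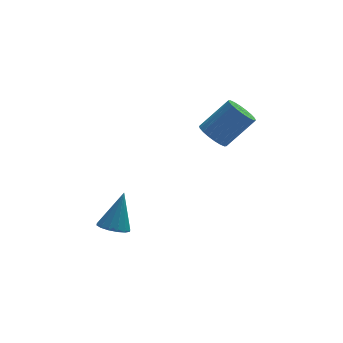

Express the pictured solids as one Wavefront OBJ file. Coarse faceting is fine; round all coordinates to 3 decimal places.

v -1.685 -3.953 -1.75
v -1.251 -4.569 -1.647
v -1.115 -3.267 -0.05
v -1.018 -4.309 -1.83
v -0.964 -3.955 -1.991
v -1.103 -3.6 -2.088
v -1.398 -3.339 -2.094
v -1.77 -3.243 -2.008
v -2.119 -3.338 -1.853
v -2.351 -3.597 -1.671
v -2.406 -3.951 -1.509
v -2.267 -4.307 -1.412
v -1.972 -4.567 -1.406
v -1.6 -4.663 -1.492
v 2.908 -2.201 2.414
v 3.443 -2.563 1.958
v 4.767 -2.28 3.291
v 4.232 -1.919 3.746
v 3.471 -2.226 1.86
v 4.795 -1.944 3.193
v 3.387 -1.885 1.871
v 4.711 -1.603 3.203
v 3.208 -1.606 1.989
v 4.532 -1.324 3.322
v 2.97 -1.446 2.192
v 4.294 -1.163 3.525
v 2.719 -1.434 2.438
v 4.044 -1.152 3.771
v 2.506 -1.575 2.68
v 3.831 -1.293 4.013
v 2.373 -1.84 2.869
v 3.697 -1.557 4.202
v 2.345 -2.176 2.967
v 3.669 -1.894 4.3
v 2.429 -2.517 2.957
v 3.753 -2.235 4.289
v 2.608 -2.796 2.838
v 3.932 -2.514 4.171
v 2.846 -2.957 2.635
v 4.17 -2.674 3.968
v 3.096 -2.968 2.389
v 4.421 -2.686 3.722
v 3.309 -2.827 2.147
v 4.634 -2.545 3.48
f 2 1 4
f 2 4 3
f 4 1 5
f 4 5 3
f 5 1 6
f 5 6 3
f 6 1 7
f 6 7 3
f 7 1 8
f 7 8 3
f 8 1 9
f 8 9 3
f 9 1 10
f 9 10 3
f 10 1 11
f 10 11 3
f 11 1 12
f 11 12 3
f 12 1 13
f 12 13 3
f 13 1 14
f 13 14 3
f 14 1 2
f 14 2 3
f 16 15 19
f 16 19 17
f 17 19 20
f 17 20 18
f 19 15 21
f 19 21 20
f 20 21 22
f 20 22 18
f 21 15 23
f 21 23 22
f 22 23 24
f 22 24 18
f 23 15 25
f 23 25 24
f 24 25 26
f 24 26 18
f 25 15 27
f 25 27 26
f 26 27 28
f 26 28 18
f 27 15 29
f 27 29 28
f 28 29 30
f 28 30 18
f 29 15 31
f 29 31 30
f 30 31 32
f 30 32 18
f 31 15 33
f 31 33 32
f 32 33 34
f 32 34 18
f 33 15 35
f 33 35 34
f 34 35 36
f 34 36 18
f 35 15 37
f 35 37 36
f 36 37 38
f 36 38 18
f 37 15 39
f 37 39 38
f 38 39 40
f 38 40 18
f 39 15 41
f 39 41 40
f 40 41 42
f 40 42 18
f 41 15 43
f 41 43 42
f 42 43 44
f 42 44 18
f 43 15 16
f 43 16 44
f 44 16 17
f 44 17 18



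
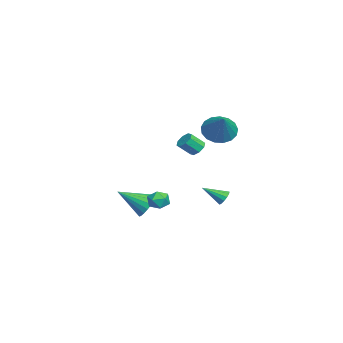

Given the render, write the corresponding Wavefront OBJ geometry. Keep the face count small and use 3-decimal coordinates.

v -1.237 0.1 -2.629
v -0.897 0.28 -2.026
v -0.463 -0.74 -2.814
v -0.123 -0.56 -2.211
v -0.772 -0.86 -2.181
v -1.25 -0.341 -2.066
v -0.11 -0.119 -2.774
v -0.588 0.4 -2.659
v -0.201 0.144 -2.115
v -0.61 -0.314 -1.749
v -0.75 -0.146 -3.091
v -1.159 -0.604 -2.725
v -0.054 3.368 -1.996
v 0.171 3.619 -1.587
v -0.066 2.152 -1.244
v -0.124 3.645 -1.55
v -0.397 3.583 -1.654
v -0.561 3.453 -1.867
v -0.564 3.296 -2.121
v -0.405 3.162 -2.335
v -0.134 3.093 -2.442
v 0.161 3.112 -2.407
v 0.389 3.212 -2.242
v 0.476 3.362 -1.998
v 0.395 3.513 -1.754
v -3.908 -0.934 -4.106
v -3.261 -1.294 -4.653
v -3.952 -2.646 -3.034
v -3.041 -1.114 -4.357
v -2.993 -0.899 -4.012
v -3.126 -0.691 -3.686
v -3.414 -0.531 -3.443
v -3.8 -0.451 -3.331
v -4.207 -0.467 -3.373
v -4.555 -0.575 -3.56
v -4.774 -0.754 -3.855
v -4.822 -0.969 -4.2
v -4.689 -1.178 -4.527
v -4.401 -1.338 -4.77
v -4.015 -1.418 -4.882
v -3.608 -1.402 -4.84
v -2.762 1.898 0.771
v -2.36 2.255 1.015
v -2.136 1.498 1.753
v -2.538 1.142 1.509
v -2.771 2.309 1.195
v -2.547 1.552 1.932
v -3.176 2.122 1.127
v -2.952 1.365 1.864
v -3.339 1.804 0.85
v -3.115 1.048 1.588
v -3.164 1.542 0.527
v -2.94 0.785 1.265
v -2.753 1.488 0.348
v -2.529 0.731 1.085
v -2.348 1.675 0.416
v -2.124 0.918 1.153
v -2.185 1.992 0.692
v -1.961 1.236 1.43
v 0.018 3.077 3.129
v 0.67 2.809 2.406
v 1.482 3.283 4.371
v 0.639 3.29 2.362
v 0.466 3.722 2.494
v 0.191 4.005 2.772
v -0.125 4.076 3.131
v -0.407 3.919 3.491
v -0.592 3.568 3.767
v -0.637 3.104 3.897
v -0.532 2.635 3.852
v -0.301 2.266 3.641
v 0.003 2.083 3.312
v 0.311 2.128 2.942
v 0.552 2.39 2.615
f 1 12 6
f 1 6 2
f 1 2 8
f 1 8 11
f 1 11 12
f 2 6 10
f 6 12 5
f 12 11 3
f 11 8 7
f 8 2 9
f 4 10 5
f 4 5 3
f 4 3 7
f 4 7 9
f 4 9 10
f 5 10 6
f 3 5 12
f 7 3 11
f 9 7 8
f 10 9 2
f 14 13 16
f 14 16 15
f 16 13 17
f 16 17 15
f 17 13 18
f 17 18 15
f 18 13 19
f 18 19 15
f 19 13 20
f 19 20 15
f 20 13 21
f 20 21 15
f 21 13 22
f 21 22 15
f 22 13 23
f 22 23 15
f 23 13 24
f 23 24 15
f 24 13 25
f 24 25 15
f 25 13 14
f 25 14 15
f 27 26 29
f 27 29 28
f 29 26 30
f 29 30 28
f 30 26 31
f 30 31 28
f 31 26 32
f 31 32 28
f 32 26 33
f 32 33 28
f 33 26 34
f 33 34 28
f 34 26 35
f 34 35 28
f 35 26 36
f 35 36 28
f 36 26 37
f 36 37 28
f 37 26 38
f 37 38 28
f 38 26 39
f 38 39 28
f 39 26 40
f 39 40 28
f 40 26 41
f 40 41 28
f 41 26 27
f 41 27 28
f 43 42 46
f 43 46 44
f 44 46 47
f 44 47 45
f 46 42 48
f 46 48 47
f 47 48 49
f 47 49 45
f 48 42 50
f 48 50 49
f 49 50 51
f 49 51 45
f 50 42 52
f 50 52 51
f 51 52 53
f 51 53 45
f 52 42 54
f 52 54 53
f 53 54 55
f 53 55 45
f 54 42 56
f 54 56 55
f 55 56 57
f 55 57 45
f 56 42 58
f 56 58 57
f 57 58 59
f 57 59 45
f 58 42 43
f 58 43 59
f 59 43 44
f 59 44 45
f 61 60 63
f 61 63 62
f 63 60 64
f 63 64 62
f 64 60 65
f 64 65 62
f 65 60 66
f 65 66 62
f 66 60 67
f 66 67 62
f 67 60 68
f 67 68 62
f 68 60 69
f 68 69 62
f 69 60 70
f 69 70 62
f 70 60 71
f 70 71 62
f 71 60 72
f 71 72 62
f 72 60 73
f 72 73 62
f 73 60 74
f 73 74 62
f 74 60 61
f 74 61 62



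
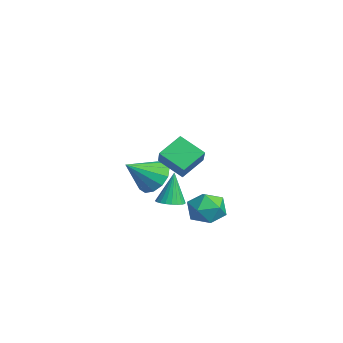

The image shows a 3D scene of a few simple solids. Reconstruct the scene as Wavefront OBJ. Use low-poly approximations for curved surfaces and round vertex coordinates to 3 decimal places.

v 0.879 4.362 -0.446
v 1.357 3.949 0.201
v -0.097 3.271 -0.421
v 0.381 2.858 0.226
v -0.055 3.629 0.409
v 0.547 4.303 0.393
v 0.713 2.917 -0.613
v 1.315 3.591 -0.629
v 1.254 3.056 0.097
v 0.78 3.496 0.729
v 0.48 3.724 -0.949
v 0.006 4.164 -0.317
v 0.831 2.054 0.5
v 1.174 1.568 0.636
v 0.569 2.286 2
v 1.337 1.741 0.637
v 1.423 1.963 0.618
v 1.418 2.198 0.581
v 1.325 2.411 0.531
v 1.156 2.569 0.477
v 0.938 2.65 0.426
v 0.703 2.639 0.387
v 0.488 2.539 0.365
v 0.325 2.366 0.363
v 0.24 2.145 0.383
v 0.244 1.91 0.42
v 0.338 1.696 0.469
v 0.506 1.538 0.524
v 0.725 1.457 0.574
v 0.959 1.468 0.614
v -3.463 2.396 0.118
v -3.096 1.935 -0.615
v -3.117 1.104 1.102
v -2.698 2.208 -0.396
v -2.543 2.541 -0.014
v -2.68 2.827 0.41
v -3.066 2.977 0.741
v -3.577 2.942 0.874
v -4.052 2.733 0.768
v -4.34 2.418 0.454
v -4.349 2.095 0.034
v -4.077 1.868 -0.359
v -3.61 1.808 -0.601
v 0.757 1.582 2.801
v 1.738 1.389 3.6
v 0.376 2.523 3.496
v 1.358 2.33 4.295
v 1.482 2.39 2.105
v 2.464 2.197 2.904
v 1.102 3.331 2.8
v 2.083 3.138 3.599
f 1 12 6
f 1 6 2
f 1 2 8
f 1 8 11
f 1 11 12
f 2 6 10
f 6 12 5
f 12 11 3
f 11 8 7
f 8 2 9
f 4 10 5
f 4 5 3
f 4 3 7
f 4 7 9
f 4 9 10
f 5 10 6
f 3 5 12
f 7 3 11
f 9 7 8
f 10 9 2
f 14 13 16
f 14 16 15
f 16 13 17
f 16 17 15
f 17 13 18
f 17 18 15
f 18 13 19
f 18 19 15
f 19 13 20
f 19 20 15
f 20 13 21
f 20 21 15
f 21 13 22
f 21 22 15
f 22 13 23
f 22 23 15
f 23 13 24
f 23 24 15
f 24 13 25
f 24 25 15
f 25 13 26
f 25 26 15
f 26 13 27
f 26 27 15
f 27 13 28
f 27 28 15
f 28 13 29
f 28 29 15
f 29 13 30
f 29 30 15
f 30 13 14
f 30 14 15
f 32 31 34
f 32 34 33
f 34 31 35
f 34 35 33
f 35 31 36
f 35 36 33
f 36 31 37
f 36 37 33
f 37 31 38
f 37 38 33
f 38 31 39
f 38 39 33
f 39 31 40
f 39 40 33
f 40 31 41
f 40 41 33
f 41 31 42
f 41 42 33
f 42 31 43
f 42 43 33
f 43 31 32
f 43 32 33
f 45 47 44
f 48 45 44
f 44 47 46
f 46 48 44
f 45 51 47
f 49 45 48
f 49 51 45
f 47 51 46
f 50 48 46
f 46 51 50
f 50 49 48
f 51 49 50



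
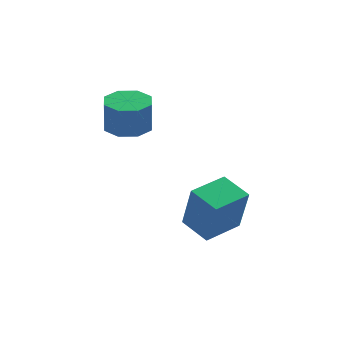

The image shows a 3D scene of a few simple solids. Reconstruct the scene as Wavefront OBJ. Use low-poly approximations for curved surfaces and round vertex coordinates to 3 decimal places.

v -1.919 0.579 0.586
v -1.201 0.183 0.568
v -1.202 0.126 1.776
v -1.921 0.521 1.794
v -1.132 0.807 0.597
v -1.133 0.749 1.806
v -1.524 1.296 0.62
v -1.525 1.239 1.829
v -2.148 1.365 0.623
v -2.149 1.308 1.831
v -2.638 0.974 0.604
v -2.639 0.917 1.812
v -2.707 0.351 0.574
v -2.708 0.293 1.783
v -2.315 -0.139 0.551
v -2.316 -0.196 1.76
v -1.691 -0.208 0.549
v -1.692 -0.265 1.757
v 0.286 -1.764 -3.523
v 0.501 -2.202 -1.79
v -0.361 -0.83 -3.206
v -0.146 -1.268 -1.474
v 1.486 -0.952 -3.466
v 1.701 -1.39 -1.734
v 0.839 -0.018 -3.15
v 1.054 -0.456 -1.417
f 2 1 5
f 2 5 3
f 3 5 6
f 3 6 4
f 5 1 7
f 5 7 6
f 6 7 8
f 6 8 4
f 7 1 9
f 7 9 8
f 8 9 10
f 8 10 4
f 9 1 11
f 9 11 10
f 10 11 12
f 10 12 4
f 11 1 13
f 11 13 12
f 12 13 14
f 12 14 4
f 13 1 15
f 13 15 14
f 14 15 16
f 14 16 4
f 15 1 17
f 15 17 16
f 16 17 18
f 16 18 4
f 17 1 2
f 17 2 18
f 18 2 3
f 18 3 4
f 20 22 19
f 23 20 19
f 19 22 21
f 21 23 19
f 20 26 22
f 24 20 23
f 24 26 20
f 22 26 21
f 25 23 21
f 21 26 25
f 25 24 23
f 26 24 25



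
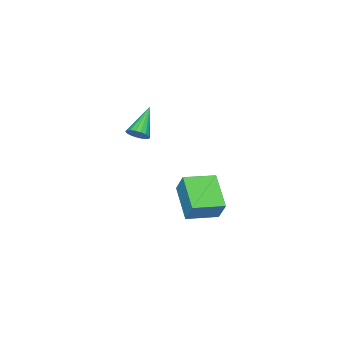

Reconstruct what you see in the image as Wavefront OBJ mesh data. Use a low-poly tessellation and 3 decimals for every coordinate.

v 0.641 2.731 -3.28
v 0.803 3.235 -2.159
v 1.802 4.136 -4.079
v 1.964 4.64 -2.958
v 1.956 1.78 -3.042
v 2.118 2.284 -1.921
v 3.117 3.185 -3.841
v 3.279 3.689 -2.72
v -0.898 -2.742 -2.914
v -0.557 -2.623 -2.386
v -2.382 -3.138 -1.866
v -0.668 -2.368 -2.448
v -0.826 -2.188 -2.602
v -0.997 -2.117 -2.818
v -1.149 -2.17 -3.053
v -1.251 -2.336 -3.261
v -1.283 -2.583 -3.4
v -1.239 -2.861 -3.442
v -1.127 -3.115 -3.38
v -0.97 -3.296 -3.226
v -0.798 -3.367 -3.01
v -0.647 -3.314 -2.775
v -0.545 -3.147 -2.567
v -0.512 -2.901 -2.428
f 2 4 1
f 5 2 1
f 1 4 3
f 3 5 1
f 2 8 4
f 6 2 5
f 6 8 2
f 4 8 3
f 7 5 3
f 3 8 7
f 7 6 5
f 8 6 7
f 10 9 12
f 10 12 11
f 12 9 13
f 12 13 11
f 13 9 14
f 13 14 11
f 14 9 15
f 14 15 11
f 15 9 16
f 15 16 11
f 16 9 17
f 16 17 11
f 17 9 18
f 17 18 11
f 18 9 19
f 18 19 11
f 19 9 20
f 19 20 11
f 20 9 21
f 20 21 11
f 21 9 22
f 21 22 11
f 22 9 23
f 22 23 11
f 23 9 24
f 23 24 11
f 24 9 10
f 24 10 11



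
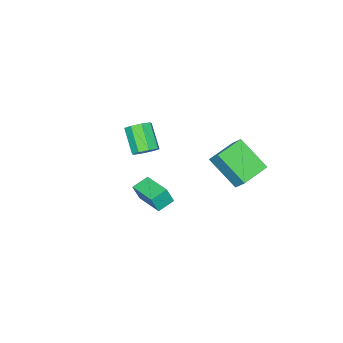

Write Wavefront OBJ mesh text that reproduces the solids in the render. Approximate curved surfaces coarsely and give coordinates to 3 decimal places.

v 0.892 -1.546 -1.378
v 1.17 -1.767 -0.454
v 1.405 0.079 -1.144
v 1.683 -0.142 -0.22
v 1.777 -1.778 -1.7
v 2.055 -1.999 -0.776
v 2.29 -0.153 -1.466
v 2.568 -0.374 -0.542
v -1.532 1.308 1.955
v -1.351 1.972 2.734
v -1.594 2.874 0.634
v -1.412 3.539 1.414
v 0.072 1.161 1.706
v 0.254 1.826 2.486
v 0.011 2.728 0.386
v 0.192 3.392 1.165
v -0.219 -3.039 -0.058
v 0.395 -2.986 0.315
v -0.207 -3.987 1.451
v -0.821 -4.041 1.078
v 0.027 -2.601 0.458
v -0.576 -3.603 1.594
v -0.485 -2.474 0.299
v -1.088 -3.476 1.435
v -0.841 -2.677 -0.069
v -1.443 -3.679 1.067
v -0.833 -3.093 -0.431
v -1.435 -4.094 0.705
v -0.464 -3.477 -0.574
v -1.067 -4.479 0.562
v 0.048 -3.604 -0.415
v -0.555 -4.606 0.721
v 0.403 -3.401 -0.047
v -0.199 -4.403 1.089
f 2 4 1
f 5 2 1
f 1 4 3
f 3 5 1
f 2 8 4
f 6 2 5
f 6 8 2
f 4 8 3
f 7 5 3
f 3 8 7
f 7 6 5
f 8 6 7
f 10 12 9
f 13 10 9
f 9 12 11
f 11 13 9
f 10 16 12
f 14 10 13
f 14 16 10
f 12 16 11
f 15 13 11
f 11 16 15
f 15 14 13
f 16 14 15
f 18 17 21
f 18 21 19
f 19 21 22
f 19 22 20
f 21 17 23
f 21 23 22
f 22 23 24
f 22 24 20
f 23 17 25
f 23 25 24
f 24 25 26
f 24 26 20
f 25 17 27
f 25 27 26
f 26 27 28
f 26 28 20
f 27 17 29
f 27 29 28
f 28 29 30
f 28 30 20
f 29 17 31
f 29 31 30
f 30 31 32
f 30 32 20
f 31 17 33
f 31 33 32
f 32 33 34
f 32 34 20
f 33 17 18
f 33 18 34
f 34 18 19
f 34 19 20



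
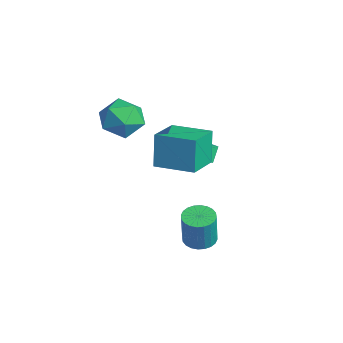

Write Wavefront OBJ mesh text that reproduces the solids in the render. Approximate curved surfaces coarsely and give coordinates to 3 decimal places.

v 2.696 -0.769 -2.682
v 3.271 -0.321 -2.724
v 3.519 -0.483 -1.081
v 2.944 -0.931 -1.038
v 3.06 -0.136 -2.674
v 3.308 -0.299 -1.03
v 2.794 -0.047 -2.625
v 3.042 -0.21 -0.982
v 2.513 -0.069 -2.585
v 2.76 -0.232 -0.941
v 2.259 -0.197 -2.559
v 2.507 -0.359 -0.916
v 2.073 -0.412 -2.552
v 2.321 -0.574 -0.909
v 1.981 -0.681 -2.565
v 2.229 -0.844 -0.922
v 1.998 -0.964 -2.596
v 2.246 -1.126 -0.952
v 2.121 -1.217 -2.639
v 2.369 -1.379 -0.996
v 2.332 -1.401 -2.69
v 2.58 -1.564 -1.046
v 2.598 -1.49 -2.738
v 2.846 -1.653 -1.095
v 2.88 -1.468 -2.779
v 3.127 -1.631 -1.135
v 3.133 -1.341 -2.804
v 3.381 -1.503 -1.161
v 3.319 -1.126 -2.811
v 3.567 -1.288 -1.168
v 3.411 -0.856 -2.798
v 3.659 -1.019 -1.155
v 3.394 -0.574 -2.768
v 3.642 -0.736 -1.124
v -3.071 1.708 -1.019
v -3.36 0.138 -0.302
v -1.062 1.735 -0.147
v -1.352 0.165 0.569
v -2.748 1.315 -1.749
v -3.038 -0.255 -1.033
v -0.74 1.342 -0.878
v -1.029 -0.228 -0.161
v 0.896 -2.072 0.994
v 0.491 -1.856 2.621
v -0.17 -0.847 0.566
v -0.575 -0.631 2.192
v 2.255 -0.829 1.168
v 1.85 -0.613 2.794
v 1.189 0.396 0.739
v 0.784 0.612 2.366
v -1.826 -1.797 2.936
v -1.194 -2.492 2.336
v -3.166 -1.988 1.744
v -2.534 -2.683 1.144
v -2.915 -2.997 2.144
v -2.086 -2.879 2.88
v -2.274 -1.601 1.2
v -1.445 -1.483 1.936
v -1.471 -2.371 1.263
v -1.867 -3.234 1.847
v -2.493 -1.246 2.233
v -2.889 -2.109 2.817
f 2 1 5
f 2 5 3
f 3 5 6
f 3 6 4
f 5 1 7
f 5 7 6
f 6 7 8
f 6 8 4
f 7 1 9
f 7 9 8
f 8 9 10
f 8 10 4
f 9 1 11
f 9 11 10
f 10 11 12
f 10 12 4
f 11 1 13
f 11 13 12
f 12 13 14
f 12 14 4
f 13 1 15
f 13 15 14
f 14 15 16
f 14 16 4
f 15 1 17
f 15 17 16
f 16 17 18
f 16 18 4
f 17 1 19
f 17 19 18
f 18 19 20
f 18 20 4
f 19 1 21
f 19 21 20
f 20 21 22
f 20 22 4
f 21 1 23
f 21 23 22
f 22 23 24
f 22 24 4
f 23 1 25
f 23 25 24
f 24 25 26
f 24 26 4
f 25 1 27
f 25 27 26
f 26 27 28
f 26 28 4
f 27 1 29
f 27 29 28
f 28 29 30
f 28 30 4
f 29 1 31
f 29 31 30
f 30 31 32
f 30 32 4
f 31 1 33
f 31 33 32
f 32 33 34
f 32 34 4
f 33 1 2
f 33 2 34
f 34 2 3
f 34 3 4
f 36 38 35
f 39 36 35
f 35 38 37
f 37 39 35
f 36 42 38
f 40 36 39
f 40 42 36
f 38 42 37
f 41 39 37
f 37 42 41
f 41 40 39
f 42 40 41
f 44 46 43
f 47 44 43
f 43 46 45
f 45 47 43
f 44 50 46
f 48 44 47
f 48 50 44
f 46 50 45
f 49 47 45
f 45 50 49
f 49 48 47
f 50 48 49
f 51 62 56
f 51 56 52
f 51 52 58
f 51 58 61
f 51 61 62
f 52 56 60
f 56 62 55
f 62 61 53
f 61 58 57
f 58 52 59
f 54 60 55
f 54 55 53
f 54 53 57
f 54 57 59
f 54 59 60
f 55 60 56
f 53 55 62
f 57 53 61
f 59 57 58
f 60 59 52



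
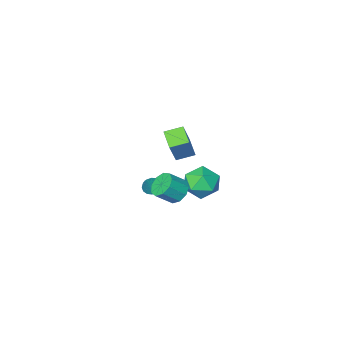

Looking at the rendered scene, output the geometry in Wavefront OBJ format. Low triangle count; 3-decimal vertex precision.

v -1.53 -3.601 -1.826
v -1.778 -4.64 -1.301
v -2.486 -3.223 -1.528
v -2.733 -4.262 -1.002
v -0.767 -2.958 -0.198
v -1.014 -3.997 0.328
v -1.722 -2.58 0.101
v -1.97 -3.619 0.626
v 1.507 -0.746 -0.986
v 1.887 -0.566 -1.325
v 2.093 -0.414 -0.154
v 1.714 -0.35 -1.289
v 1.485 -0.239 -1.172
v 1.262 -0.265 -1.005
v 1.105 -0.419 -0.833
v 1.056 -0.661 -0.702
v 1.127 -0.926 -0.647
v 1.301 -1.142 -0.683
v 1.529 -1.252 -0.8
v 1.752 -1.227 -0.967
v 1.909 -1.072 -1.139
v 1.959 -0.831 -1.27
v 1.995 2.72 0.983
v 2.479 3.023 0.497
v 3.309 2.843 1.211
v 2.825 2.54 1.697
v 2.291 3.386 0.806
v 3.121 3.206 1.521
v 1.964 3.437 1.198
v 2.794 3.258 1.913
v 1.652 3.153 1.49
v 2.482 2.974 2.204
v 1.5 2.666 1.544
v 2.33 2.486 2.258
v 1.58 2.204 1.335
v 2.41 2.025 2.05
v 1.854 1.984 0.962
v 2.684 1.804 1.676
v 2.194 2.107 0.598
v 3.024 1.928 1.313
v 2.441 2.518 0.414
v 3.271 2.338 1.129
v 0.026 3.194 0.651
v 0.691 3.75 1.208
v 0.729 1.79 1.212
v 1.394 2.346 1.769
v 0.397 2.327 2.026
v -0.038 3.195 1.68
v 1.458 2.345 0.74
v 1.023 3.213 0.394
v 1.576 3.225 1.263
v 0.92 3.214 2.058
v 0.5 2.326 0.362
v -0.156 2.315 1.157
f 2 4 1
f 5 2 1
f 1 4 3
f 3 5 1
f 2 8 4
f 6 2 5
f 6 8 2
f 4 8 3
f 7 5 3
f 3 8 7
f 7 6 5
f 8 6 7
f 10 9 12
f 10 12 11
f 12 9 13
f 12 13 11
f 13 9 14
f 13 14 11
f 14 9 15
f 14 15 11
f 15 9 16
f 15 16 11
f 16 9 17
f 16 17 11
f 17 9 18
f 17 18 11
f 18 9 19
f 18 19 11
f 19 9 20
f 19 20 11
f 20 9 21
f 20 21 11
f 21 9 22
f 21 22 11
f 22 9 10
f 22 10 11
f 24 23 27
f 24 27 25
f 25 27 28
f 25 28 26
f 27 23 29
f 27 29 28
f 28 29 30
f 28 30 26
f 29 23 31
f 29 31 30
f 30 31 32
f 30 32 26
f 31 23 33
f 31 33 32
f 32 33 34
f 32 34 26
f 33 23 35
f 33 35 34
f 34 35 36
f 34 36 26
f 35 23 37
f 35 37 36
f 36 37 38
f 36 38 26
f 37 23 39
f 37 39 38
f 38 39 40
f 38 40 26
f 39 23 41
f 39 41 40
f 40 41 42
f 40 42 26
f 41 23 24
f 41 24 42
f 42 24 25
f 42 25 26
f 43 54 48
f 43 48 44
f 43 44 50
f 43 50 53
f 43 53 54
f 44 48 52
f 48 54 47
f 54 53 45
f 53 50 49
f 50 44 51
f 46 52 47
f 46 47 45
f 46 45 49
f 46 49 51
f 46 51 52
f 47 52 48
f 45 47 54
f 49 45 53
f 51 49 50
f 52 51 44



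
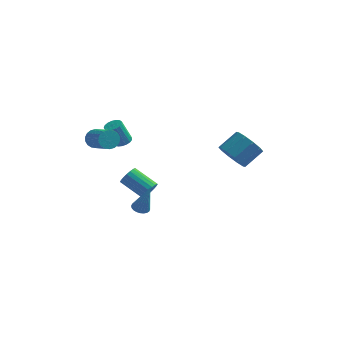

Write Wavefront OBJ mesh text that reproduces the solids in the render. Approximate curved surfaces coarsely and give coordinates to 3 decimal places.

v -1.868 -1.709 -2.92
v -1.429 -2.051 -3.086
v -1.252 -1.871 -0.96
v -1.333 -1.846 -3.099
v -1.319 -1.621 -3.085
v -1.388 -1.409 -3.046
v -1.53 -1.243 -2.987
v -1.724 -1.148 -2.919
v -1.939 -1.138 -2.85
v -2.144 -1.216 -2.792
v -2.306 -1.368 -2.754
v -2.402 -1.573 -2.741
v -2.417 -1.798 -2.755
v -2.347 -2.01 -2.794
v -2.205 -2.176 -2.852
v -2.012 -2.271 -2.921
v -1.796 -2.281 -2.989
v -1.592 -2.203 -3.047
v -4.28 -2.638 3.477
v -3.791 -2.55 3.012
v -2.712 -3.853 3.898
v -3.2 -3.942 4.363
v -3.72 -2.347 3.224
v -2.641 -3.65 4.11
v -3.759 -2.201 3.487
v -2.68 -3.504 4.372
v -3.902 -2.142 3.747
v -2.822 -3.445 4.633
v -4.119 -2.181 3.954
v -3.04 -3.484 4.84
v -4.368 -2.311 4.067
v -3.289 -3.614 4.952
v -4.6 -2.506 4.062
v -3.52 -3.809 4.948
v -4.768 -2.727 3.942
v -3.689 -4.03 4.828
v -4.839 -2.93 3.73
v -3.76 -4.233 4.616
v -4.8 -3.076 3.468
v -3.721 -4.379 4.353
v -4.658 -3.135 3.207
v -3.578 -4.438 4.093
v -4.44 -3.096 3
v -3.361 -4.399 3.886
v -4.191 -2.966 2.888
v -3.112 -4.269 3.773
v -3.96 -2.771 2.892
v -2.88 -4.074 3.778
v 3.254 0.28 0.836
v 3.92 0.408 0.008
v 4.851 1.308 0.896
v 4.186 1.18 1.724
v 3.471 0.893 -0.013
v 4.402 1.793 0.874
v 2.94 1.144 0.29
v 3.871 2.044 1.177
v 2.528 1.065 0.802
v 3.46 1.965 1.689
v 2.394 0.686 1.327
v 3.326 1.586 2.214
v 2.589 0.152 1.664
v 3.52 1.052 2.552
v 3.038 -0.333 1.686
v 3.969 0.567 2.573
v 3.569 -0.584 1.383
v 4.5 0.316 2.27
v 3.98 -0.505 0.871
v 4.912 0.395 1.758
v 4.114 -0.126 0.346
v 5.046 0.774 1.233
v -1.935 1.565 -3.694
v -1.722 1.251 -3.094
v -3.212 1.861 -2.246
v -3.425 2.175 -2.846
v -1.592 1.539 -3.073
v -3.082 2.148 -2.225
v -1.53 1.831 -3.175
v -3.021 2.441 -2.327
v -1.549 2.071 -3.38
v -3.039 2.681 -2.531
v -1.644 2.211 -3.647
v -3.134 2.821 -2.798
v -1.796 2.223 -3.923
v -3.287 2.832 -3.075
v -1.976 2.104 -4.154
v -3.467 2.714 -3.306
v -2.148 1.879 -4.294
v -3.638 2.489 -3.446
v -2.278 1.592 -4.315
v -3.768 2.201 -3.467
v -2.339 1.299 -4.213
v -3.83 1.909 -3.365
v -2.321 1.059 -4.009
v -3.811 1.669 -3.16
v -2.226 0.919 -3.742
v -3.716 1.529 -2.893
v -2.073 0.908 -3.465
v -3.564 1.517 -2.617
v -1.893 1.026 -3.234
v -3.384 1.636 -2.386
v -3.168 -0.284 1.862
v -2.686 -0.045 2.078
v -3.25 -0.216 3.533
v -3.732 -0.456 3.318
v -2.855 0.172 2.037
v -3.419 0 3.493
v -3.096 0.283 1.957
v -3.66 0.112 3.412
v -3.354 0.265 1.855
v -3.918 0.094 3.31
v -3.569 0.121 1.755
v -4.133 -0.05 3.21
v -3.692 -0.116 1.679
v -4.256 -0.287 3.134
v -3.695 -0.391 1.646
v -4.259 -0.563 3.101
v -3.578 -0.642 1.662
v -4.142 -0.814 3.117
v -3.366 -0.811 1.723
v -3.93 -0.983 3.179
v -3.11 -0.86 1.817
v -3.673 -1.031 3.273
v -2.866 -0.776 1.921
v -3.43 -0.947 3.377
v -2.692 -0.58 2.012
v -3.256 -0.751 3.467
v -2.627 -0.316 2.068
v -3.191 -0.487 3.524
f 2 1 4
f 2 4 3
f 4 1 5
f 4 5 3
f 5 1 6
f 5 6 3
f 6 1 7
f 6 7 3
f 7 1 8
f 7 8 3
f 8 1 9
f 8 9 3
f 9 1 10
f 9 10 3
f 10 1 11
f 10 11 3
f 11 1 12
f 11 12 3
f 12 1 13
f 12 13 3
f 13 1 14
f 13 14 3
f 14 1 15
f 14 15 3
f 15 1 16
f 15 16 3
f 16 1 17
f 16 17 3
f 17 1 18
f 17 18 3
f 18 1 2
f 18 2 3
f 20 19 23
f 20 23 21
f 21 23 24
f 21 24 22
f 23 19 25
f 23 25 24
f 24 25 26
f 24 26 22
f 25 19 27
f 25 27 26
f 26 27 28
f 26 28 22
f 27 19 29
f 27 29 28
f 28 29 30
f 28 30 22
f 29 19 31
f 29 31 30
f 30 31 32
f 30 32 22
f 31 19 33
f 31 33 32
f 32 33 34
f 32 34 22
f 33 19 35
f 33 35 34
f 34 35 36
f 34 36 22
f 35 19 37
f 35 37 36
f 36 37 38
f 36 38 22
f 37 19 39
f 37 39 38
f 38 39 40
f 38 40 22
f 39 19 41
f 39 41 40
f 40 41 42
f 40 42 22
f 41 19 43
f 41 43 42
f 42 43 44
f 42 44 22
f 43 19 45
f 43 45 44
f 44 45 46
f 44 46 22
f 45 19 47
f 45 47 46
f 46 47 48
f 46 48 22
f 47 19 20
f 47 20 48
f 48 20 21
f 48 21 22
f 50 49 53
f 50 53 51
f 51 53 54
f 51 54 52
f 53 49 55
f 53 55 54
f 54 55 56
f 54 56 52
f 55 49 57
f 55 57 56
f 56 57 58
f 56 58 52
f 57 49 59
f 57 59 58
f 58 59 60
f 58 60 52
f 59 49 61
f 59 61 60
f 60 61 62
f 60 62 52
f 61 49 63
f 61 63 62
f 62 63 64
f 62 64 52
f 63 49 65
f 63 65 64
f 64 65 66
f 64 66 52
f 65 49 67
f 65 67 66
f 66 67 68
f 66 68 52
f 67 49 69
f 67 69 68
f 68 69 70
f 68 70 52
f 69 49 50
f 69 50 70
f 70 50 51
f 70 51 52
f 72 71 75
f 72 75 73
f 73 75 76
f 73 76 74
f 75 71 77
f 75 77 76
f 76 77 78
f 76 78 74
f 77 71 79
f 77 79 78
f 78 79 80
f 78 80 74
f 79 71 81
f 79 81 80
f 80 81 82
f 80 82 74
f 81 71 83
f 81 83 82
f 82 83 84
f 82 84 74
f 83 71 85
f 83 85 84
f 84 85 86
f 84 86 74
f 85 71 87
f 85 87 86
f 86 87 88
f 86 88 74
f 87 71 89
f 87 89 88
f 88 89 90
f 88 90 74
f 89 71 91
f 89 91 90
f 90 91 92
f 90 92 74
f 91 71 93
f 91 93 92
f 92 93 94
f 92 94 74
f 93 71 95
f 93 95 94
f 94 95 96
f 94 96 74
f 95 71 97
f 95 97 96
f 96 97 98
f 96 98 74
f 97 71 99
f 97 99 98
f 98 99 100
f 98 100 74
f 99 71 72
f 99 72 100
f 100 72 73
f 100 73 74
f 102 101 105
f 102 105 103
f 103 105 106
f 103 106 104
f 105 101 107
f 105 107 106
f 106 107 108
f 106 108 104
f 107 101 109
f 107 109 108
f 108 109 110
f 108 110 104
f 109 101 111
f 109 111 110
f 110 111 112
f 110 112 104
f 111 101 113
f 111 113 112
f 112 113 114
f 112 114 104
f 113 101 115
f 113 115 114
f 114 115 116
f 114 116 104
f 115 101 117
f 115 117 116
f 116 117 118
f 116 118 104
f 117 101 119
f 117 119 118
f 118 119 120
f 118 120 104
f 119 101 121
f 119 121 120
f 120 121 122
f 120 122 104
f 121 101 123
f 121 123 122
f 122 123 124
f 122 124 104
f 123 101 125
f 123 125 124
f 124 125 126
f 124 126 104
f 125 101 127
f 125 127 126
f 126 127 128
f 126 128 104
f 127 101 102
f 127 102 128
f 128 102 103
f 128 103 104



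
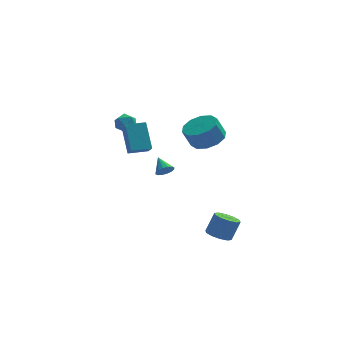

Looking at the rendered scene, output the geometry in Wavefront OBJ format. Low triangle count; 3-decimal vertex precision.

v -1.109 -1.673 -0.29
v -0.598 -1.626 -0.093
v -1.411 -0.827 0.29
v -0.601 -1.466 -0.329
v -0.741 -1.362 -0.554
v -0.979 -1.341 -0.708
v -1.252 -1.409 -0.751
v -1.487 -1.548 -0.67
v -1.621 -1.721 -0.487
v -1.617 -1.881 -0.252
v -1.478 -1.985 -0.027
v -1.239 -2.006 0.128
v -0.966 -1.938 0.17
v -0.731 -1.799 0.089
v -2.862 4.391 0.362
v -2.469 3.898 0.003
v -3.311 3.542 1.037
v -2.918 3.049 0.678
v -2.589 3.529 1.111
v -2.312 4.054 0.694
v -3.468 3.386 0.346
v -3.191 3.911 -0.071
v -2.844 3.277 -0.007
v -2.301 3.365 0.466
v -3.479 4.075 0.574
v -2.936 4.163 1.047
v 1.603 -3.501 -4.376
v 2.008 -2.949 -4.705
v 2.522 -2.626 -3.533
v 2.117 -3.179 -3.204
v 1.595 -2.768 -4.575
v 2.109 -2.445 -3.402
v 1.185 -2.866 -4.368
v 1.699 -2.544 -3.195
v 0.935 -3.208 -4.164
v 1.448 -2.885 -2.992
v 0.94 -3.661 -4.042
v 1.453 -3.339 -2.869
v 1.198 -4.054 -4.047
v 1.712 -3.731 -2.875
v 1.611 -4.235 -4.178
v 2.125 -3.912 -3.005
v 2.021 -4.136 -4.385
v 2.535 -3.814 -3.212
v 2.272 -3.795 -4.588
v 2.785 -3.472 -3.416
v 2.267 -3.341 -4.711
v 2.78 -3.019 -3.538
v -2.848 -0.811 0.877
v -3.087 0.376 2.262
v -3.011 -0.184 0.311
v -3.251 1.003 1.696
v -1.709 -0.543 0.844
v -1.949 0.644 2.229
v -1.873 0.084 0.278
v -2.112 1.271 1.663
v 1.815 3.902 -1.085
v 2.549 4.626 -0.7
v 2.038 4.523 0.469
v 1.305 3.798 0.085
v 2.002 4.971 -0.909
v 1.491 4.868 0.26
v 1.384 4.908 -1.184
v 0.873 4.805 -0.015
v 0.93 4.461 -1.422
v 0.419 4.358 -0.253
v 0.815 3.8 -1.531
v 0.304 3.697 -0.362
v 1.082 3.177 -1.469
v 0.571 3.074 -0.3
v 1.629 2.832 -1.26
v 1.118 2.729 -0.091
v 2.247 2.895 -0.985
v 1.736 2.792 0.184
v 2.701 3.342 -0.747
v 2.19 3.239 0.422
v 2.816 4.003 -0.638
v 2.305 3.9 0.531
f 2 1 4
f 2 4 3
f 4 1 5
f 4 5 3
f 5 1 6
f 5 6 3
f 6 1 7
f 6 7 3
f 7 1 8
f 7 8 3
f 8 1 9
f 8 9 3
f 9 1 10
f 9 10 3
f 10 1 11
f 10 11 3
f 11 1 12
f 11 12 3
f 12 1 13
f 12 13 3
f 13 1 14
f 13 14 3
f 14 1 2
f 14 2 3
f 15 26 20
f 15 20 16
f 15 16 22
f 15 22 25
f 15 25 26
f 16 20 24
f 20 26 19
f 26 25 17
f 25 22 21
f 22 16 23
f 18 24 19
f 18 19 17
f 18 17 21
f 18 21 23
f 18 23 24
f 19 24 20
f 17 19 26
f 21 17 25
f 23 21 22
f 24 23 16
f 28 27 31
f 28 31 29
f 29 31 32
f 29 32 30
f 31 27 33
f 31 33 32
f 32 33 34
f 32 34 30
f 33 27 35
f 33 35 34
f 34 35 36
f 34 36 30
f 35 27 37
f 35 37 36
f 36 37 38
f 36 38 30
f 37 27 39
f 37 39 38
f 38 39 40
f 38 40 30
f 39 27 41
f 39 41 40
f 40 41 42
f 40 42 30
f 41 27 43
f 41 43 42
f 42 43 44
f 42 44 30
f 43 27 45
f 43 45 44
f 44 45 46
f 44 46 30
f 45 27 47
f 45 47 46
f 46 47 48
f 46 48 30
f 47 27 28
f 47 28 48
f 48 28 29
f 48 29 30
f 50 52 49
f 53 50 49
f 49 52 51
f 51 53 49
f 50 56 52
f 54 50 53
f 54 56 50
f 52 56 51
f 55 53 51
f 51 56 55
f 55 54 53
f 56 54 55
f 58 57 61
f 58 61 59
f 59 61 62
f 59 62 60
f 61 57 63
f 61 63 62
f 62 63 64
f 62 64 60
f 63 57 65
f 63 65 64
f 64 65 66
f 64 66 60
f 65 57 67
f 65 67 66
f 66 67 68
f 66 68 60
f 67 57 69
f 67 69 68
f 68 69 70
f 68 70 60
f 69 57 71
f 69 71 70
f 70 71 72
f 70 72 60
f 71 57 73
f 71 73 72
f 72 73 74
f 72 74 60
f 73 57 75
f 73 75 74
f 74 75 76
f 74 76 60
f 75 57 77
f 75 77 76
f 76 77 78
f 76 78 60
f 77 57 58
f 77 58 78
f 78 58 59
f 78 59 60

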